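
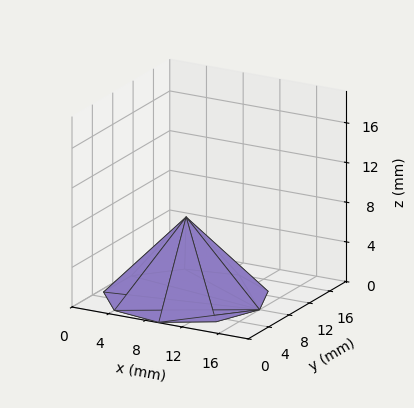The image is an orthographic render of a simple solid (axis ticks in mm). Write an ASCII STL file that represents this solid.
Reading the render: the shape is a regular 9-sided pyramid, base circumscribed radius ≈ 8 mm, apex at z ≈ 8 mm (dimensions read to the nearest mm from the axis ticks). For the STL, each face is triangulated and given an outward normal.

solid part
  facet normal 0.0000 0.0000 -1.0000
    outer loop
      vertex 9.4 15.9 0.0
      vertex 14.1 13.1 0.0
      vertex 16.0 8.0 0.0
    endloop
  endfacet
  facet normal 0.0000 0.0000 -1.0000
    outer loop
      vertex 4.0 14.9 0.0
      vertex 9.4 15.9 0.0
      vertex 16.0 8.0 0.0
    endloop
  endfacet
  facet normal 0.0000 0.0000 -1.0000
    outer loop
      vertex 0.5 10.7 0.0
      vertex 4.0 14.9 0.0
      vertex 16.0 8.0 0.0
    endloop
  endfacet
  facet normal 0.0000 0.0000 -1.0000
    outer loop
      vertex 0.5 5.3 0.0
      vertex 0.5 10.7 0.0
      vertex 16.0 8.0 0.0
    endloop
  endfacet
  facet normal 0.0000 0.0000 -1.0000
    outer loop
      vertex 4.0 1.1 0.0
      vertex 0.5 5.3 0.0
      vertex 16.0 8.0 0.0
    endloop
  endfacet
  facet normal 0.0000 0.0000 -1.0000
    outer loop
      vertex 9.4 0.1 0.0
      vertex 4.0 1.1 0.0
      vertex 16.0 8.0 0.0
    endloop
  endfacet
  facet normal 0.0000 0.0000 -1.0000
    outer loop
      vertex 14.1 2.9 0.0
      vertex 9.4 0.1 0.0
      vertex 16.0 8.0 0.0
    endloop
  endfacet
  facet normal 0.6838 0.2547 0.6838
    outer loop
      vertex 16.0 8.0 0.0
      vertex 14.1 13.1 0.0
      vertex 8.0 8.0 8.0
    endloop
  endfacet
  facet normal 0.3733 0.6266 0.6841
    outer loop
      vertex 14.1 13.1 0.0
      vertex 9.4 15.9 0.0
      vertex 8.0 8.0 8.0
    endloop
  endfacet
  facet normal -0.1327 0.7168 0.6846
    outer loop
      vertex 9.4 15.9 0.0
      vertex 4.0 14.9 0.0
      vertex 8.0 8.0 8.0
    endloop
  endfacet
  facet normal -0.5608 0.4673 0.6835
    outer loop
      vertex 4.0 14.9 0.0
      vertex 0.5 10.7 0.0
      vertex 8.0 8.0 8.0
    endloop
  endfacet
  facet normal -0.7295 0.0000 0.6839
    outer loop
      vertex 0.5 10.7 0.0
      vertex 0.5 5.3 0.0
      vertex 8.0 8.0 8.0
    endloop
  endfacet
  facet normal -0.5608 -0.4673 0.6835
    outer loop
      vertex 0.5 5.3 0.0
      vertex 4.0 1.1 0.0
      vertex 8.0 8.0 8.0
    endloop
  endfacet
  facet normal -0.1327 -0.7168 0.6846
    outer loop
      vertex 4.0 1.1 0.0
      vertex 9.4 0.1 0.0
      vertex 8.0 8.0 8.0
    endloop
  endfacet
  facet normal 0.3733 -0.6266 0.6841
    outer loop
      vertex 9.4 0.1 0.0
      vertex 14.1 2.9 0.0
      vertex 8.0 8.0 8.0
    endloop
  endfacet
  facet normal 0.6838 -0.2547 0.6838
    outer loop
      vertex 14.1 2.9 0.0
      vertex 16.0 8.0 0.0
      vertex 8.0 8.0 8.0
    endloop
  endfacet
endsolid part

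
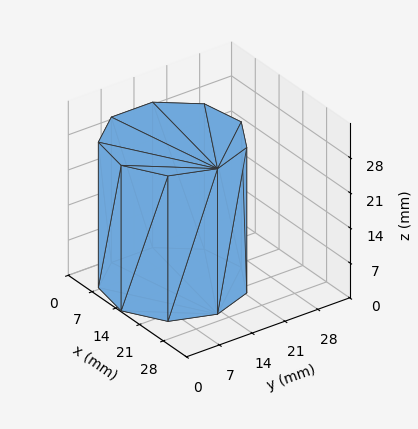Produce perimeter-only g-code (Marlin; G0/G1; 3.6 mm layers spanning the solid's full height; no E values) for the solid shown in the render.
Reading the render: the shape is a regular 9-sided prism (a cylinder approximated with 9 flat sides), circumscribed radius ≈ 13 mm, height ≈ 29 mm (dimensions read to the nearest mm from the axis ticks). For the g-code, the solid's height is divided into equal slices at the stated Δz and each level perimeter traced with G1 moves after a G0 lift.

; perimeter-only toolpath
G21 ; units = mm
G90 ; absolute positioning
G28 ; home
; layer 1
G0 Z3.6
G0 X26.0 Y13.0
G1 X23.0 Y21.4
G1 X15.3 Y25.8
G1 X6.5 Y24.3
G1 X0.8 Y17.4
G1 X0.8 Y8.6
G1 X6.5 Y1.7
G1 X15.3 Y0.2
G1 X23.0 Y4.6
G1 X26.0 Y13.0
; layer 2
G0 Z7.2
G0 X26.0 Y13.0
G1 X23.0 Y21.4
G1 X15.3 Y25.8
G1 X6.5 Y24.3
G1 X0.8 Y17.4
G1 X0.8 Y8.6
G1 X6.5 Y1.7
G1 X15.3 Y0.2
G1 X23.0 Y4.6
G1 X26.0 Y13.0
; layer 3
G0 Z10.9
G0 X26.0 Y13.0
G1 X23.0 Y21.4
G1 X15.3 Y25.8
G1 X6.5 Y24.3
G1 X0.8 Y17.4
G1 X0.8 Y8.6
G1 X6.5 Y1.7
G1 X15.3 Y0.2
G1 X23.0 Y4.6
G1 X26.0 Y13.0
; layer 4
G0 Z14.5
G0 X26.0 Y13.0
G1 X23.0 Y21.4
G1 X15.3 Y25.8
G1 X6.5 Y24.3
G1 X0.8 Y17.4
G1 X0.8 Y8.6
G1 X6.5 Y1.7
G1 X15.3 Y0.2
G1 X23.0 Y4.6
G1 X26.0 Y13.0
; layer 5
G0 Z18.1
G0 X26.0 Y13.0
G1 X23.0 Y21.4
G1 X15.3 Y25.8
G1 X6.5 Y24.3
G1 X0.8 Y17.4
G1 X0.8 Y8.6
G1 X6.5 Y1.7
G1 X15.3 Y0.2
G1 X23.0 Y4.6
G1 X26.0 Y13.0
; layer 6
G0 Z21.8
G0 X26.0 Y13.0
G1 X23.0 Y21.4
G1 X15.3 Y25.8
G1 X6.5 Y24.3
G1 X0.8 Y17.4
G1 X0.8 Y8.6
G1 X6.5 Y1.7
G1 X15.3 Y0.2
G1 X23.0 Y4.6
G1 X26.0 Y13.0
; layer 7
G0 Z25.4
G0 X26.0 Y13.0
G1 X23.0 Y21.4
G1 X15.3 Y25.8
G1 X6.5 Y24.3
G1 X0.8 Y17.4
G1 X0.8 Y8.6
G1 X6.5 Y1.7
G1 X15.3 Y0.2
G1 X23.0 Y4.6
G1 X26.0 Y13.0
; layer 8
G0 Z29.0
G0 X26.0 Y13.0
G1 X23.0 Y21.4
G1 X15.3 Y25.8
G1 X6.5 Y24.3
G1 X0.8 Y17.4
G1 X0.8 Y8.6
G1 X6.5 Y1.7
G1 X15.3 Y0.2
G1 X23.0 Y4.6
G1 X26.0 Y13.0
M2 ; end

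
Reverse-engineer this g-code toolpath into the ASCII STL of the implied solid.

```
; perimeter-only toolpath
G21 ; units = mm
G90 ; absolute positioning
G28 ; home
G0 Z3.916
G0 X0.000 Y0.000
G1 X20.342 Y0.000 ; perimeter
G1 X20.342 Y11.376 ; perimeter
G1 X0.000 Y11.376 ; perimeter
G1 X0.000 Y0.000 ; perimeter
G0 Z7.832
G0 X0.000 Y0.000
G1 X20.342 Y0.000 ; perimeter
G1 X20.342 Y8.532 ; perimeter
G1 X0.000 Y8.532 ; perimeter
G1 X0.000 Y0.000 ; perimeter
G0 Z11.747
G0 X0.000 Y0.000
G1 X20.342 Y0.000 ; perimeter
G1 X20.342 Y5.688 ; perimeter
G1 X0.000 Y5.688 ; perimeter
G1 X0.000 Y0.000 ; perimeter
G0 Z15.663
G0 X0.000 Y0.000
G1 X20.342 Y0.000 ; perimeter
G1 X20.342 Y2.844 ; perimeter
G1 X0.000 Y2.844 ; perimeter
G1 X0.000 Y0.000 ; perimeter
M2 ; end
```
solid part
  facet normal 0.0000 0.0000 -1.0000
    outer loop
      vertex 20.342 14.220 0.000
      vertex 20.342 0.000 0.000
      vertex 0.000 0.000 0.000
    endloop
  endfacet
  facet normal 0.0000 0.0000 -1.0000
    outer loop
      vertex 0.000 14.220 0.000
      vertex 20.342 14.220 0.000
      vertex 0.000 0.000 0.000
    endloop
  endfacet
  facet normal 0.0000 -1.0000 0.0000
    outer loop
      vertex 0.000 0.000 0.000
      vertex 20.342 0.000 0.000
      vertex 20.342 0.000 19.579
    endloop
  endfacet
  facet normal 0.0000 -1.0000 0.0000
    outer loop
      vertex 0.000 0.000 0.000
      vertex 20.342 0.000 19.579
      vertex 0.000 0.000 19.579
    endloop
  endfacet
  facet normal 0.0000 0.8091 0.5877
    outer loop
      vertex 0.000 0.000 19.579
      vertex 20.342 0.000 19.579
      vertex 20.342 14.220 0.000
    endloop
  endfacet
  facet normal 0.0000 0.8091 0.5877
    outer loop
      vertex 0.000 0.000 19.579
      vertex 20.342 14.220 0.000
      vertex 0.000 14.220 0.000
    endloop
  endfacet
  facet normal -1.0000 0.0000 0.0000
    outer loop
      vertex 0.000 0.000 19.579
      vertex 0.000 14.220 0.000
      vertex 0.000 0.000 0.000
    endloop
  endfacet
  facet normal 1.0000 0.0000 0.0000
    outer loop
      vertex 20.342 0.000 0.000
      vertex 20.342 14.220 0.000
      vertex 20.342 0.000 19.579
    endloop
  endfacet
endsolid part

The G0 Z moves step by Δz≈3.916 mm. The G1 loops shrink linearly with z, so the solid tapers from its base footprint up to z≈19.6. Closing with a flat bottom cap and the tapered top and triangulating gives 8 facets — a wedge (ramp): 20.3 × 14.2 mm base, rising to 19.6 mm along the y=0 edge and sloping linearly to z=0 at y=14.2.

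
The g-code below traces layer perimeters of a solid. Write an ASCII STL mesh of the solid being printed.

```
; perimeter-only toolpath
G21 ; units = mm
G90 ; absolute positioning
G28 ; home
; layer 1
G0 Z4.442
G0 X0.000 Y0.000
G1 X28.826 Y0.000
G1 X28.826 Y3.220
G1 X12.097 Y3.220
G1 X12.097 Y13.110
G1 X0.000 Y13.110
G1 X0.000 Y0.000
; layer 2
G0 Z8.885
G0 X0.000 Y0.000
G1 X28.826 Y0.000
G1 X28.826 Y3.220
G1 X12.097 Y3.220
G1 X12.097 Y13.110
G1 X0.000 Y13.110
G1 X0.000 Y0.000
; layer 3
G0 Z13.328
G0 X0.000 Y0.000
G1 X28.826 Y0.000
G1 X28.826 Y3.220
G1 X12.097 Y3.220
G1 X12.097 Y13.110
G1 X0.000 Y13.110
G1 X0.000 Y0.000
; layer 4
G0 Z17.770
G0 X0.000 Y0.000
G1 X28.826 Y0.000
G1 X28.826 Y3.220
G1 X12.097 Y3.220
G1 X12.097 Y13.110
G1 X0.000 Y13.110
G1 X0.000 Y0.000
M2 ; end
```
solid part
  facet normal 0.0000 0.0000 -1.0000
    outer loop
      vertex 28.826 3.220 0.000
      vertex 28.826 0.000 0.000
      vertex 0.000 0.000 0.000
    endloop
  endfacet
  facet normal 0.0000 0.0000 -1.0000
    outer loop
      vertex 12.097 3.220 0.000
      vertex 28.826 3.220 0.000
      vertex 0.000 0.000 0.000
    endloop
  endfacet
  facet normal 0.0000 0.0000 -1.0000
    outer loop
      vertex 12.097 13.110 0.000
      vertex 12.097 3.220 0.000
      vertex 0.000 0.000 0.000
    endloop
  endfacet
  facet normal 0.0000 0.0000 -1.0000
    outer loop
      vertex 0.000 13.110 0.000
      vertex 12.097 13.110 0.000
      vertex 0.000 0.000 0.000
    endloop
  endfacet
  facet normal 0.0000 0.0000 1.0000
    outer loop
      vertex 0.000 0.000 17.770
      vertex 28.826 0.000 17.770
      vertex 28.826 3.220 17.770
    endloop
  endfacet
  facet normal 0.0000 0.0000 1.0000
    outer loop
      vertex 0.000 0.000 17.770
      vertex 28.826 3.220 17.770
      vertex 12.097 3.220 17.770
    endloop
  endfacet
  facet normal 0.0000 0.0000 1.0000
    outer loop
      vertex 0.000 0.000 17.770
      vertex 12.097 3.220 17.770
      vertex 12.097 13.110 17.770
    endloop
  endfacet
  facet normal 0.0000 0.0000 1.0000
    outer loop
      vertex 0.000 0.000 17.770
      vertex 12.097 13.110 17.770
      vertex 0.000 13.110 17.770
    endloop
  endfacet
  facet normal 0.0000 -1.0000 0.0000
    outer loop
      vertex 0.000 0.000 0.000
      vertex 28.826 0.000 0.000
      vertex 28.826 0.000 17.770
    endloop
  endfacet
  facet normal 0.0000 -1.0000 0.0000
    outer loop
      vertex 0.000 0.000 0.000
      vertex 28.826 0.000 17.770
      vertex 0.000 0.000 17.770
    endloop
  endfacet
  facet normal 1.0000 0.0000 0.0000
    outer loop
      vertex 28.826 0.000 0.000
      vertex 28.826 3.220 0.000
      vertex 28.826 3.220 17.770
    endloop
  endfacet
  facet normal 1.0000 0.0000 0.0000
    outer loop
      vertex 28.826 0.000 0.000
      vertex 28.826 3.220 17.770
      vertex 28.826 0.000 17.770
    endloop
  endfacet
  facet normal 0.0000 1.0000 0.0000
    outer loop
      vertex 28.826 3.220 0.000
      vertex 12.097 3.220 0.000
      vertex 12.097 3.220 17.770
    endloop
  endfacet
  facet normal 0.0000 1.0000 0.0000
    outer loop
      vertex 28.826 3.220 0.000
      vertex 12.097 3.220 17.770
      vertex 28.826 3.220 17.770
    endloop
  endfacet
  facet normal 1.0000 0.0000 0.0000
    outer loop
      vertex 12.097 3.220 0.000
      vertex 12.097 13.110 0.000
      vertex 12.097 13.110 17.770
    endloop
  endfacet
  facet normal 1.0000 0.0000 0.0000
    outer loop
      vertex 12.097 3.220 0.000
      vertex 12.097 13.110 17.770
      vertex 12.097 3.220 17.770
    endloop
  endfacet
  facet normal 0.0000 1.0000 0.0000
    outer loop
      vertex 12.097 13.110 0.000
      vertex 0.000 13.110 0.000
      vertex 0.000 13.110 17.770
    endloop
  endfacet
  facet normal 0.0000 1.0000 0.0000
    outer loop
      vertex 12.097 13.110 0.000
      vertex 0.000 13.110 17.770
      vertex 12.097 13.110 17.770
    endloop
  endfacet
  facet normal -1.0000 0.0000 0.0000
    outer loop
      vertex 0.000 13.110 0.000
      vertex 0.000 0.000 0.000
      vertex 0.000 0.000 17.770
    endloop
  endfacet
  facet normal -1.0000 0.0000 0.0000
    outer loop
      vertex 0.000 13.110 0.000
      vertex 0.000 0.000 17.770
      vertex 0.000 13.110 17.770
    endloop
  endfacet
endsolid part

The G0 Z moves step by Δz≈4.442 mm. Every layer's G1 loop is the same polygon, so the solid is a straight extrusion of it from z=0 to z≈17.8. Closing with flat bottom and top caps and triangulating gives 20 facets — an L-shaped prism: outer 28.8 × 13.1 mm, arm thicknesses ≈ 3.22 mm (horizontal) and 12.1 mm (vertical), extruded 17.8 mm in z.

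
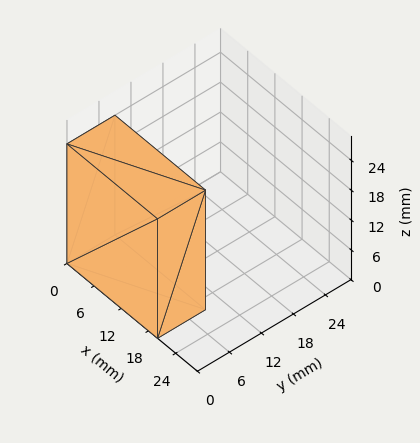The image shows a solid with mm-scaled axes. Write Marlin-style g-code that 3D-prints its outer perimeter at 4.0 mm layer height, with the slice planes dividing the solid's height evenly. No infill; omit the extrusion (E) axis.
Reading the render: the shape is a rectangular box, roughly 20 × 9 mm footprint and 24 mm tall (dimensions read to the nearest mm from the axis ticks). For the g-code, the solid's height is divided into equal slices at the stated Δz and each level perimeter traced with G1 moves after a G0 lift.

; perimeter-only toolpath
G21 ; units = mm
G90 ; absolute positioning
G28 ; home
; layer 1
G0 Z4.0
G0 X0.0 Y0.0
G1 X20.0 Y0.0
G1 X20.0 Y9.0
G1 X0.0 Y9.0
G1 X0.0 Y0.0
; layer 2
G0 Z8.0
G0 X0.0 Y0.0
G1 X20.0 Y0.0
G1 X20.0 Y9.0
G1 X0.0 Y9.0
G1 X0.0 Y0.0
; layer 3
G0 Z12.0
G0 X0.0 Y0.0
G1 X20.0 Y0.0
G1 X20.0 Y9.0
G1 X0.0 Y9.0
G1 X0.0 Y0.0
; layer 4
G0 Z16.0
G0 X0.0 Y0.0
G1 X20.0 Y0.0
G1 X20.0 Y9.0
G1 X0.0 Y9.0
G1 X0.0 Y0.0
; layer 5
G0 Z20.0
G0 X0.0 Y0.0
G1 X20.0 Y0.0
G1 X20.0 Y9.0
G1 X0.0 Y9.0
G1 X0.0 Y0.0
; layer 6
G0 Z24.0
G0 X0.0 Y0.0
G1 X20.0 Y0.0
G1 X20.0 Y9.0
G1 X0.0 Y9.0
G1 X0.0 Y0.0
M2 ; end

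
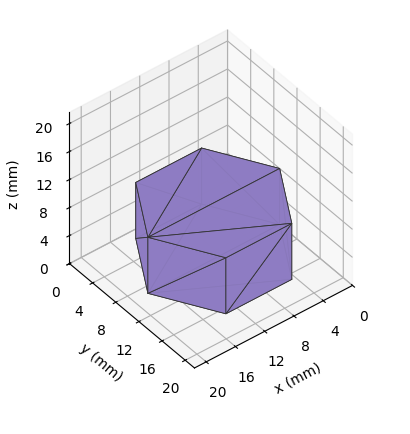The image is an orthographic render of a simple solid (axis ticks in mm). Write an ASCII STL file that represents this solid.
Reading the render: the shape is a regular 6-sided prism (a cylinder approximated with 6 flat sides), circumscribed radius ≈ 9 mm, height ≈ 8 mm (dimensions read to the nearest mm from the axis ticks). For the STL, each face is triangulated and given an outward normal.

solid part
  facet normal 0.0000 0.0000 -1.0000
    outer loop
      vertex 4.50 16.79 0.00
      vertex 13.50 16.79 0.00
      vertex 18.00 9.00 0.00
    endloop
  endfacet
  facet normal 0.0000 0.0000 -1.0000
    outer loop
      vertex 0.00 9.00 0.00
      vertex 4.50 16.79 0.00
      vertex 18.00 9.00 0.00
    endloop
  endfacet
  facet normal 0.0000 0.0000 -1.0000
    outer loop
      vertex 4.50 1.21 0.00
      vertex 0.00 9.00 0.00
      vertex 18.00 9.00 0.00
    endloop
  endfacet
  facet normal 0.0000 0.0000 -1.0000
    outer loop
      vertex 13.50 1.21 0.00
      vertex 4.50 1.21 0.00
      vertex 18.00 9.00 0.00
    endloop
  endfacet
  facet normal 0.0000 0.0000 1.0000
    outer loop
      vertex 18.00 9.00 8.00
      vertex 13.50 16.79 8.00
      vertex 4.50 16.79 8.00
    endloop
  endfacet
  facet normal 0.0000 0.0000 1.0000
    outer loop
      vertex 18.00 9.00 8.00
      vertex 4.50 16.79 8.00
      vertex 0.00 9.00 8.00
    endloop
  endfacet
  facet normal 0.0000 0.0000 1.0000
    outer loop
      vertex 18.00 9.00 8.00
      vertex 0.00 9.00 8.00
      vertex 4.50 1.21 8.00
    endloop
  endfacet
  facet normal 0.0000 0.0000 1.0000
    outer loop
      vertex 18.00 9.00 8.00
      vertex 4.50 1.21 8.00
      vertex 13.50 1.21 8.00
    endloop
  endfacet
  facet normal 0.8659 0.5002 0.0000
    outer loop
      vertex 18.00 9.00 0.00
      vertex 13.50 16.79 0.00
      vertex 13.50 16.79 8.00
    endloop
  endfacet
  facet normal 0.8659 0.5002 0.0000
    outer loop
      vertex 18.00 9.00 0.00
      vertex 13.50 16.79 8.00
      vertex 18.00 9.00 8.00
    endloop
  endfacet
  facet normal 0.0000 1.0000 0.0000
    outer loop
      vertex 13.50 16.79 0.00
      vertex 4.50 16.79 0.00
      vertex 4.50 16.79 8.00
    endloop
  endfacet
  facet normal 0.0000 1.0000 0.0000
    outer loop
      vertex 13.50 16.79 0.00
      vertex 4.50 16.79 8.00
      vertex 13.50 16.79 8.00
    endloop
  endfacet
  facet normal -0.8659 0.5002 0.0000
    outer loop
      vertex 4.50 16.79 0.00
      vertex 0.00 9.00 0.00
      vertex 0.00 9.00 8.00
    endloop
  endfacet
  facet normal -0.8659 0.5002 0.0000
    outer loop
      vertex 4.50 16.79 0.00
      vertex 0.00 9.00 8.00
      vertex 4.50 16.79 8.00
    endloop
  endfacet
  facet normal -0.8659 -0.5002 0.0000
    outer loop
      vertex 0.00 9.00 0.00
      vertex 4.50 1.21 0.00
      vertex 4.50 1.21 8.00
    endloop
  endfacet
  facet normal -0.8659 -0.5002 0.0000
    outer loop
      vertex 0.00 9.00 0.00
      vertex 4.50 1.21 8.00
      vertex 0.00 9.00 8.00
    endloop
  endfacet
  facet normal 0.0000 -1.0000 0.0000
    outer loop
      vertex 4.50 1.21 0.00
      vertex 13.50 1.21 0.00
      vertex 13.50 1.21 8.00
    endloop
  endfacet
  facet normal 0.0000 -1.0000 0.0000
    outer loop
      vertex 4.50 1.21 0.00
      vertex 13.50 1.21 8.00
      vertex 4.50 1.21 8.00
    endloop
  endfacet
  facet normal 0.8659 -0.5002 0.0000
    outer loop
      vertex 13.50 1.21 0.00
      vertex 18.00 9.00 0.00
      vertex 18.00 9.00 8.00
    endloop
  endfacet
  facet normal 0.8659 -0.5002 0.0000
    outer loop
      vertex 13.50 1.21 0.00
      vertex 18.00 9.00 8.00
      vertex 13.50 1.21 8.00
    endloop
  endfacet
endsolid part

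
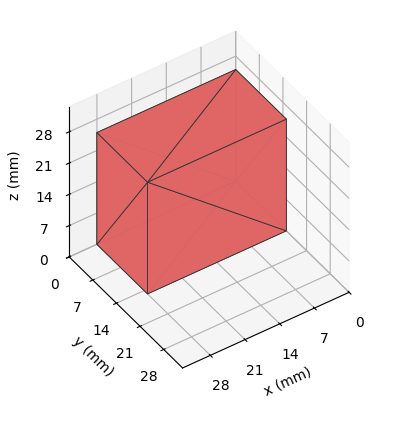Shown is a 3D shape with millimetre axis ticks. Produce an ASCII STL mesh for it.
Reading the render: the shape is a rectangular box, roughly 28 × 15 mm footprint and 25 mm tall (dimensions read to the nearest mm from the axis ticks). For the STL, each face is triangulated and given an outward normal.

solid part
  facet normal 0.0000 0.0000 -1.0000
    outer loop
      vertex 28.00 15.00 0.00
      vertex 28.00 0.00 0.00
      vertex 0.00 0.00 0.00
    endloop
  endfacet
  facet normal 0.0000 0.0000 -1.0000
    outer loop
      vertex 0.00 15.00 0.00
      vertex 28.00 15.00 0.00
      vertex 0.00 0.00 0.00
    endloop
  endfacet
  facet normal 0.0000 0.0000 1.0000
    outer loop
      vertex 0.00 0.00 25.00
      vertex 28.00 0.00 25.00
      vertex 28.00 15.00 25.00
    endloop
  endfacet
  facet normal 0.0000 0.0000 1.0000
    outer loop
      vertex 0.00 0.00 25.00
      vertex 28.00 15.00 25.00
      vertex 0.00 15.00 25.00
    endloop
  endfacet
  facet normal 0.0000 -1.0000 0.0000
    outer loop
      vertex 0.00 0.00 0.00
      vertex 28.00 0.00 0.00
      vertex 28.00 0.00 25.00
    endloop
  endfacet
  facet normal 0.0000 -1.0000 0.0000
    outer loop
      vertex 0.00 0.00 0.00
      vertex 28.00 0.00 25.00
      vertex 0.00 0.00 25.00
    endloop
  endfacet
  facet normal 0.0000 1.0000 0.0000
    outer loop
      vertex 28.00 15.00 25.00
      vertex 28.00 15.00 0.00
      vertex 0.00 15.00 0.00
    endloop
  endfacet
  facet normal 0.0000 1.0000 0.0000
    outer loop
      vertex 0.00 15.00 25.00
      vertex 28.00 15.00 25.00
      vertex 0.00 15.00 0.00
    endloop
  endfacet
  facet normal -1.0000 0.0000 0.0000
    outer loop
      vertex 0.00 15.00 25.00
      vertex 0.00 15.00 0.00
      vertex 0.00 0.00 0.00
    endloop
  endfacet
  facet normal -1.0000 0.0000 0.0000
    outer loop
      vertex 0.00 0.00 25.00
      vertex 0.00 15.00 25.00
      vertex 0.00 0.00 0.00
    endloop
  endfacet
  facet normal 1.0000 0.0000 0.0000
    outer loop
      vertex 28.00 0.00 0.00
      vertex 28.00 15.00 0.00
      vertex 28.00 15.00 25.00
    endloop
  endfacet
  facet normal 1.0000 0.0000 0.0000
    outer loop
      vertex 28.00 0.00 0.00
      vertex 28.00 15.00 25.00
      vertex 28.00 0.00 25.00
    endloop
  endfacet
endsolid part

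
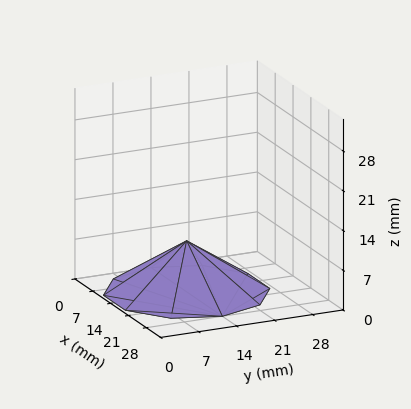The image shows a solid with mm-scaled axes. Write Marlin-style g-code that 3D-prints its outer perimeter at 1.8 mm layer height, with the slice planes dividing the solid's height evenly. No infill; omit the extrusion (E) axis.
Reading the render: the shape is a regular 10-sided pyramid, base circumscribed radius ≈ 14 mm, apex at z ≈ 9 mm (dimensions read to the nearest mm from the axis ticks). For the g-code, the solid's height is divided into equal slices at the stated Δz and each level perimeter traced with G1 moves after a G0 lift.

; perimeter-only toolpath
G21 ; units = mm
G90 ; absolute positioning
G28 ; home
; layer 1
G0 Z1.8
G0 X25.2 Y14.0
G1 X23.0 Y20.6
G1 X17.4 Y24.6
G1 X10.6 Y24.6
G1 X5.0 Y20.6
G1 X2.8 Y14.0
G1 X5.0 Y7.4
G1 X10.6 Y3.4
G1 X17.4 Y3.4
G1 X23.0 Y7.4
G1 X25.2 Y14.0
; layer 2
G0 Z3.6
G0 X22.4 Y14.0
G1 X20.8 Y18.9
G1 X16.6 Y22.0
G1 X11.4 Y22.0
G1 X7.2 Y18.9
G1 X5.6 Y14.0
G1 X7.2 Y9.1
G1 X11.4 Y6.0
G1 X16.6 Y6.0
G1 X20.8 Y9.1
G1 X22.4 Y14.0
; layer 3
G0 Z5.4
G0 X19.6 Y14.0
G1 X18.5 Y17.3
G1 X15.7 Y19.3
G1 X12.3 Y19.3
G1 X9.5 Y17.3
G1 X8.4 Y14.0
G1 X9.5 Y10.7
G1 X12.3 Y8.7
G1 X15.7 Y8.7
G1 X18.5 Y10.7
G1 X19.6 Y14.0
; layer 4
G0 Z7.2
G0 X16.8 Y14.0
G1 X16.3 Y15.6
G1 X14.9 Y16.7
G1 X13.1 Y16.7
G1 X11.7 Y15.6
G1 X11.2 Y14.0
G1 X11.7 Y12.4
G1 X13.1 Y11.3
G1 X14.9 Y11.3
G1 X16.3 Y12.4
G1 X16.8 Y14.0
M2 ; end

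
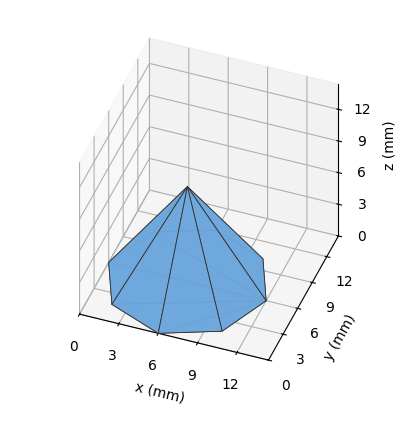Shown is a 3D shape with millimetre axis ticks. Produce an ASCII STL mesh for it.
Reading the render: the shape is a regular 8-sided pyramid, base circumscribed radius ≈ 6 mm, apex at z ≈ 9 mm (dimensions read to the nearest mm from the axis ticks). For the STL, each face is triangulated and given an outward normal.

solid part
  facet normal 0.0000 0.0000 -1.0000
    outer loop
      vertex 6.0 12.0 0.0
      vertex 10.2 10.2 0.0
      vertex 12.0 6.0 0.0
    endloop
  endfacet
  facet normal 0.0000 0.0000 -1.0000
    outer loop
      vertex 1.8 10.2 0.0
      vertex 6.0 12.0 0.0
      vertex 12.0 6.0 0.0
    endloop
  endfacet
  facet normal 0.0000 0.0000 -1.0000
    outer loop
      vertex 0.0 6.0 0.0
      vertex 1.8 10.2 0.0
      vertex 12.0 6.0 0.0
    endloop
  endfacet
  facet normal 0.0000 0.0000 -1.0000
    outer loop
      vertex 1.8 1.8 0.0
      vertex 0.0 6.0 0.0
      vertex 12.0 6.0 0.0
    endloop
  endfacet
  facet normal 0.0000 0.0000 -1.0000
    outer loop
      vertex 6.0 0.0 0.0
      vertex 1.8 1.8 0.0
      vertex 12.0 6.0 0.0
    endloop
  endfacet
  facet normal 0.0000 0.0000 -1.0000
    outer loop
      vertex 10.2 1.8 0.0
      vertex 6.0 0.0 0.0
      vertex 12.0 6.0 0.0
    endloop
  endfacet
  facet normal 0.7837 0.3359 0.5225
    outer loop
      vertex 12.0 6.0 0.0
      vertex 10.2 10.2 0.0
      vertex 6.0 6.0 9.0
    endloop
  endfacet
  facet normal 0.3359 0.7837 0.5225
    outer loop
      vertex 10.2 10.2 0.0
      vertex 6.0 12.0 0.0
      vertex 6.0 6.0 9.0
    endloop
  endfacet
  facet normal -0.3359 0.7837 0.5225
    outer loop
      vertex 6.0 12.0 0.0
      vertex 1.8 10.2 0.0
      vertex 6.0 6.0 9.0
    endloop
  endfacet
  facet normal -0.7837 0.3359 0.5225
    outer loop
      vertex 1.8 10.2 0.0
      vertex 0.0 6.0 0.0
      vertex 6.0 6.0 9.0
    endloop
  endfacet
  facet normal -0.7837 -0.3359 0.5225
    outer loop
      vertex 0.0 6.0 0.0
      vertex 1.8 1.8 0.0
      vertex 6.0 6.0 9.0
    endloop
  endfacet
  facet normal -0.3359 -0.7837 0.5225
    outer loop
      vertex 1.8 1.8 0.0
      vertex 6.0 0.0 0.0
      vertex 6.0 6.0 9.0
    endloop
  endfacet
  facet normal 0.3359 -0.7837 0.5225
    outer loop
      vertex 6.0 0.0 0.0
      vertex 10.2 1.8 0.0
      vertex 6.0 6.0 9.0
    endloop
  endfacet
  facet normal 0.7837 -0.3359 0.5225
    outer loop
      vertex 10.2 1.8 0.0
      vertex 12.0 6.0 0.0
      vertex 6.0 6.0 9.0
    endloop
  endfacet
endsolid part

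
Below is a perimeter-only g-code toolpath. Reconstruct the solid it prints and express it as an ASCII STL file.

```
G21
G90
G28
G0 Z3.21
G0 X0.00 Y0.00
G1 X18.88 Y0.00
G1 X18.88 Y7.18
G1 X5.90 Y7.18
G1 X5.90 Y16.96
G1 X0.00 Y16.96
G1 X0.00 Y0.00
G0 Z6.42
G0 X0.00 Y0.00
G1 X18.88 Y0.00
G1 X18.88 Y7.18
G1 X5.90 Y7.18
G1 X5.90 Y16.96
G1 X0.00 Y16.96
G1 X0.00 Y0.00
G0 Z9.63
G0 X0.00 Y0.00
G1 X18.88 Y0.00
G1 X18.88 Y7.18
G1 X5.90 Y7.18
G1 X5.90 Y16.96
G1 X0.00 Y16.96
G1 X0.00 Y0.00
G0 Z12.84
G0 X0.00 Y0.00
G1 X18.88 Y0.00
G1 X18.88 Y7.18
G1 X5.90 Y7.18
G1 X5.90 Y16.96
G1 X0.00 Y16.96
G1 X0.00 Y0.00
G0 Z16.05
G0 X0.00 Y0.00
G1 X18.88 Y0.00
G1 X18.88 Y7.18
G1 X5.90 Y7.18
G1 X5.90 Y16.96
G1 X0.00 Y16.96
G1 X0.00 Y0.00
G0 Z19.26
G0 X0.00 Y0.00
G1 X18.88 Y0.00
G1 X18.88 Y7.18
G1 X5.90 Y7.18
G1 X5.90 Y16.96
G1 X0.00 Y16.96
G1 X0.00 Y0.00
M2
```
solid part
  facet normal 0.0000 0.0000 -1.0000
    outer loop
      vertex 18.88 7.18 0.00
      vertex 18.88 0.00 0.00
      vertex 0.00 0.00 0.00
    endloop
  endfacet
  facet normal 0.0000 0.0000 -1.0000
    outer loop
      vertex 5.90 7.18 0.00
      vertex 18.88 7.18 0.00
      vertex 0.00 0.00 0.00
    endloop
  endfacet
  facet normal 0.0000 0.0000 -1.0000
    outer loop
      vertex 5.90 16.96 0.00
      vertex 5.90 7.18 0.00
      vertex 0.00 0.00 0.00
    endloop
  endfacet
  facet normal 0.0000 0.0000 -1.0000
    outer loop
      vertex 0.00 16.96 0.00
      vertex 5.90 16.96 0.00
      vertex 0.00 0.00 0.00
    endloop
  endfacet
  facet normal 0.0000 0.0000 1.0000
    outer loop
      vertex 0.00 0.00 19.26
      vertex 18.88 0.00 19.26
      vertex 18.88 7.18 19.26
    endloop
  endfacet
  facet normal 0.0000 0.0000 1.0000
    outer loop
      vertex 0.00 0.00 19.26
      vertex 18.88 7.18 19.26
      vertex 5.90 7.18 19.26
    endloop
  endfacet
  facet normal 0.0000 0.0000 1.0000
    outer loop
      vertex 0.00 0.00 19.26
      vertex 5.90 7.18 19.26
      vertex 5.90 16.96 19.26
    endloop
  endfacet
  facet normal 0.0000 0.0000 1.0000
    outer loop
      vertex 0.00 0.00 19.26
      vertex 5.90 16.96 19.26
      vertex 0.00 16.96 19.26
    endloop
  endfacet
  facet normal 0.0000 -1.0000 0.0000
    outer loop
      vertex 0.00 0.00 0.00
      vertex 18.88 0.00 0.00
      vertex 18.88 0.00 19.26
    endloop
  endfacet
  facet normal 0.0000 -1.0000 0.0000
    outer loop
      vertex 0.00 0.00 0.00
      vertex 18.88 0.00 19.26
      vertex 0.00 0.00 19.26
    endloop
  endfacet
  facet normal 1.0000 0.0000 0.0000
    outer loop
      vertex 18.88 0.00 0.00
      vertex 18.88 7.18 0.00
      vertex 18.88 7.18 19.26
    endloop
  endfacet
  facet normal 1.0000 0.0000 0.0000
    outer loop
      vertex 18.88 0.00 0.00
      vertex 18.88 7.18 19.26
      vertex 18.88 0.00 19.26
    endloop
  endfacet
  facet normal 0.0000 1.0000 0.0000
    outer loop
      vertex 18.88 7.18 0.00
      vertex 5.90 7.18 0.00
      vertex 5.90 7.18 19.26
    endloop
  endfacet
  facet normal 0.0000 1.0000 0.0000
    outer loop
      vertex 18.88 7.18 0.00
      vertex 5.90 7.18 19.26
      vertex 18.88 7.18 19.26
    endloop
  endfacet
  facet normal 1.0000 0.0000 0.0000
    outer loop
      vertex 5.90 7.18 0.00
      vertex 5.90 16.96 0.00
      vertex 5.90 16.96 19.26
    endloop
  endfacet
  facet normal 1.0000 0.0000 0.0000
    outer loop
      vertex 5.90 7.18 0.00
      vertex 5.90 16.96 19.26
      vertex 5.90 7.18 19.26
    endloop
  endfacet
  facet normal 0.0000 1.0000 0.0000
    outer loop
      vertex 5.90 16.96 0.00
      vertex 0.00 16.96 0.00
      vertex 0.00 16.96 19.26
    endloop
  endfacet
  facet normal 0.0000 1.0000 0.0000
    outer loop
      vertex 5.90 16.96 0.00
      vertex 0.00 16.96 19.26
      vertex 5.90 16.96 19.26
    endloop
  endfacet
  facet normal -1.0000 0.0000 0.0000
    outer loop
      vertex 0.00 16.96 0.00
      vertex 0.00 0.00 0.00
      vertex 0.00 0.00 19.26
    endloop
  endfacet
  facet normal -1.0000 0.0000 0.0000
    outer loop
      vertex 0.00 16.96 0.00
      vertex 0.00 0.00 19.26
      vertex 0.00 16.96 19.26
    endloop
  endfacet
endsolid part

The G0 Z moves step by Δz≈3.21 mm. Every layer's G1 loop is the same polygon, so the solid is a straight extrusion of it from z=0 to z≈19.3. Closing with flat bottom and top caps and triangulating gives 20 facets — an L-shaped prism: outer 18.9 × 17 mm, arm thicknesses ≈ 7.18 mm (horizontal) and 5.9 mm (vertical), extruded 19.3 mm in z.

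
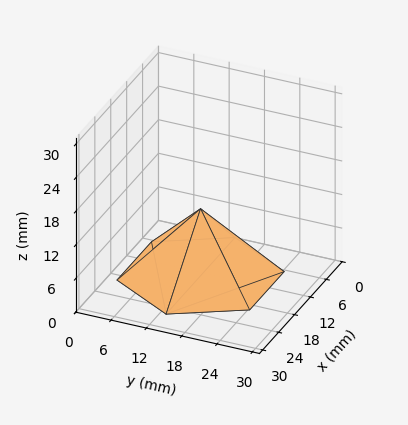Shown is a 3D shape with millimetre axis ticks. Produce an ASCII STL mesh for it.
Reading the render: the shape is a regular 6-sided pyramid, base circumscribed radius ≈ 13 mm, apex at z ≈ 12 mm (dimensions read to the nearest mm from the axis ticks). For the STL, each face is triangulated and given an outward normal.

solid part
  facet normal 0.0000 0.0000 -1.0000
    outer loop
      vertex 6.50 24.26 0.00
      vertex 19.50 24.26 0.00
      vertex 26.00 13.00 0.00
    endloop
  endfacet
  facet normal 0.0000 0.0000 -1.0000
    outer loop
      vertex 0.00 13.00 0.00
      vertex 6.50 24.26 0.00
      vertex 26.00 13.00 0.00
    endloop
  endfacet
  facet normal 0.0000 0.0000 -1.0000
    outer loop
      vertex 6.50 1.74 0.00
      vertex 0.00 13.00 0.00
      vertex 26.00 13.00 0.00
    endloop
  endfacet
  facet normal 0.0000 0.0000 -1.0000
    outer loop
      vertex 19.50 1.74 0.00
      vertex 6.50 1.74 0.00
      vertex 26.00 13.00 0.00
    endloop
  endfacet
  facet normal 0.6316 0.3646 0.6842
    outer loop
      vertex 26.00 13.00 0.00
      vertex 19.50 24.26 0.00
      vertex 13.00 13.00 12.00
    endloop
  endfacet
  facet normal 0.0000 0.7292 0.6843
    outer loop
      vertex 19.50 24.26 0.00
      vertex 6.50 24.26 0.00
      vertex 13.00 13.00 12.00
    endloop
  endfacet
  facet normal -0.6316 0.3646 0.6842
    outer loop
      vertex 6.50 24.26 0.00
      vertex 0.00 13.00 0.00
      vertex 13.00 13.00 12.00
    endloop
  endfacet
  facet normal -0.6316 -0.3646 0.6842
    outer loop
      vertex 0.00 13.00 0.00
      vertex 6.50 1.74 0.00
      vertex 13.00 13.00 12.00
    endloop
  endfacet
  facet normal 0.0000 -0.7292 0.6843
    outer loop
      vertex 6.50 1.74 0.00
      vertex 19.50 1.74 0.00
      vertex 13.00 13.00 12.00
    endloop
  endfacet
  facet normal 0.6316 -0.3646 0.6842
    outer loop
      vertex 19.50 1.74 0.00
      vertex 26.00 13.00 0.00
      vertex 13.00 13.00 12.00
    endloop
  endfacet
endsolid part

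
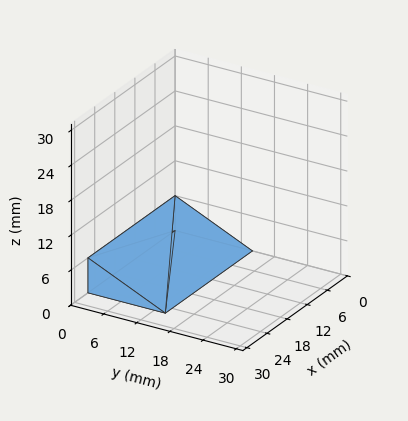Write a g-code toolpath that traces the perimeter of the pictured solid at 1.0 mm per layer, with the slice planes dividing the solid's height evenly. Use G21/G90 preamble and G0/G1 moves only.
Reading the render: the shape is a wedge (ramp): 26 × 14 mm base, rising to 6 mm along the y=0 edge and sloping linearly to z=0 at y=14 (dimensions read to the nearest mm from the axis ticks). For the g-code, the solid's height is divided into equal slices at the stated Δz and each level perimeter traced with G1 moves after a G0 lift.

; perimeter-only toolpath
G21 ; units = mm
G90 ; absolute positioning
G28 ; home
; layer 1
G0 Z1.0
G0 X0.0 Y0.0
G1 X26.0 Y0.0
G1 X26.0 Y11.7
G1 X0.0 Y11.7
G1 X0.0 Y0.0
; layer 2
G0 Z2.0
G0 X0.0 Y0.0
G1 X26.0 Y0.0
G1 X26.0 Y9.3
G1 X0.0 Y9.3
G1 X0.0 Y0.0
; layer 3
G0 Z3.0
G0 X0.0 Y0.0
G1 X26.0 Y0.0
G1 X26.0 Y7.0
G1 X0.0 Y7.0
G1 X0.0 Y0.0
; layer 4
G0 Z4.0
G0 X0.0 Y0.0
G1 X26.0 Y0.0
G1 X26.0 Y4.7
G1 X0.0 Y4.7
G1 X0.0 Y0.0
; layer 5
G0 Z5.0
G0 X0.0 Y0.0
G1 X26.0 Y0.0
G1 X26.0 Y2.3
G1 X0.0 Y2.3
G1 X0.0 Y0.0
M2 ; end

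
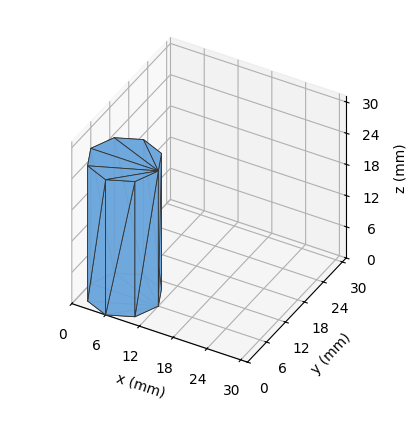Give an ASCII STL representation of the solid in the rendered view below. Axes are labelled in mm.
Reading the render: the shape is a regular 8-sided prism (a cylinder approximated with 8 flat sides), circumscribed radius ≈ 6 mm, height ≈ 26 mm (dimensions read to the nearest mm from the axis ticks). For the STL, each face is triangulated and given an outward normal.

solid part
  facet normal 0.0000 0.0000 -1.0000
    outer loop
      vertex 6.0 12.0 0.0
      vertex 10.2 10.2 0.0
      vertex 12.0 6.0 0.0
    endloop
  endfacet
  facet normal 0.0000 0.0000 -1.0000
    outer loop
      vertex 1.8 10.2 0.0
      vertex 6.0 12.0 0.0
      vertex 12.0 6.0 0.0
    endloop
  endfacet
  facet normal 0.0000 0.0000 -1.0000
    outer loop
      vertex 0.0 6.0 0.0
      vertex 1.8 10.2 0.0
      vertex 12.0 6.0 0.0
    endloop
  endfacet
  facet normal 0.0000 0.0000 -1.0000
    outer loop
      vertex 1.8 1.8 0.0
      vertex 0.0 6.0 0.0
      vertex 12.0 6.0 0.0
    endloop
  endfacet
  facet normal 0.0000 0.0000 -1.0000
    outer loop
      vertex 6.0 0.0 0.0
      vertex 1.8 1.8 0.0
      vertex 12.0 6.0 0.0
    endloop
  endfacet
  facet normal 0.0000 0.0000 -1.0000
    outer loop
      vertex 10.2 1.8 0.0
      vertex 6.0 0.0 0.0
      vertex 12.0 6.0 0.0
    endloop
  endfacet
  facet normal 0.0000 0.0000 1.0000
    outer loop
      vertex 12.0 6.0 26.0
      vertex 10.2 10.2 26.0
      vertex 6.0 12.0 26.0
    endloop
  endfacet
  facet normal 0.0000 0.0000 1.0000
    outer loop
      vertex 12.0 6.0 26.0
      vertex 6.0 12.0 26.0
      vertex 1.8 10.2 26.0
    endloop
  endfacet
  facet normal 0.0000 0.0000 1.0000
    outer loop
      vertex 12.0 6.0 26.0
      vertex 1.8 10.2 26.0
      vertex 0.0 6.0 26.0
    endloop
  endfacet
  facet normal 0.0000 0.0000 1.0000
    outer loop
      vertex 12.0 6.0 26.0
      vertex 0.0 6.0 26.0
      vertex 1.8 1.8 26.0
    endloop
  endfacet
  facet normal 0.0000 0.0000 1.0000
    outer loop
      vertex 12.0 6.0 26.0
      vertex 1.8 1.8 26.0
      vertex 6.0 0.0 26.0
    endloop
  endfacet
  facet normal 0.0000 0.0000 1.0000
    outer loop
      vertex 12.0 6.0 26.0
      vertex 6.0 0.0 26.0
      vertex 10.2 1.8 26.0
    endloop
  endfacet
  facet normal 0.9191 0.3939 0.0000
    outer loop
      vertex 12.0 6.0 0.0
      vertex 10.2 10.2 0.0
      vertex 10.2 10.2 26.0
    endloop
  endfacet
  facet normal 0.9191 0.3939 0.0000
    outer loop
      vertex 12.0 6.0 0.0
      vertex 10.2 10.2 26.0
      vertex 12.0 6.0 26.0
    endloop
  endfacet
  facet normal 0.3939 0.9191 0.0000
    outer loop
      vertex 10.2 10.2 0.0
      vertex 6.0 12.0 0.0
      vertex 6.0 12.0 26.0
    endloop
  endfacet
  facet normal 0.3939 0.9191 0.0000
    outer loop
      vertex 10.2 10.2 0.0
      vertex 6.0 12.0 26.0
      vertex 10.2 10.2 26.0
    endloop
  endfacet
  facet normal -0.3939 0.9191 0.0000
    outer loop
      vertex 6.0 12.0 0.0
      vertex 1.8 10.2 0.0
      vertex 1.8 10.2 26.0
    endloop
  endfacet
  facet normal -0.3939 0.9191 0.0000
    outer loop
      vertex 6.0 12.0 0.0
      vertex 1.8 10.2 26.0
      vertex 6.0 12.0 26.0
    endloop
  endfacet
  facet normal -0.9191 0.3939 0.0000
    outer loop
      vertex 1.8 10.2 0.0
      vertex 0.0 6.0 0.0
      vertex 0.0 6.0 26.0
    endloop
  endfacet
  facet normal -0.9191 0.3939 0.0000
    outer loop
      vertex 1.8 10.2 0.0
      vertex 0.0 6.0 26.0
      vertex 1.8 10.2 26.0
    endloop
  endfacet
  facet normal -0.9191 -0.3939 0.0000
    outer loop
      vertex 0.0 6.0 0.0
      vertex 1.8 1.8 0.0
      vertex 1.8 1.8 26.0
    endloop
  endfacet
  facet normal -0.9191 -0.3939 0.0000
    outer loop
      vertex 0.0 6.0 0.0
      vertex 1.8 1.8 26.0
      vertex 0.0 6.0 26.0
    endloop
  endfacet
  facet normal -0.3939 -0.9191 0.0000
    outer loop
      vertex 1.8 1.8 0.0
      vertex 6.0 0.0 0.0
      vertex 6.0 0.0 26.0
    endloop
  endfacet
  facet normal -0.3939 -0.9191 0.0000
    outer loop
      vertex 1.8 1.8 0.0
      vertex 6.0 0.0 26.0
      vertex 1.8 1.8 26.0
    endloop
  endfacet
  facet normal 0.3939 -0.9191 0.0000
    outer loop
      vertex 6.0 0.0 0.0
      vertex 10.2 1.8 0.0
      vertex 10.2 1.8 26.0
    endloop
  endfacet
  facet normal 0.3939 -0.9191 0.0000
    outer loop
      vertex 6.0 0.0 0.0
      vertex 10.2 1.8 26.0
      vertex 6.0 0.0 26.0
    endloop
  endfacet
  facet normal 0.9191 -0.3939 0.0000
    outer loop
      vertex 10.2 1.8 0.0
      vertex 12.0 6.0 0.0
      vertex 12.0 6.0 26.0
    endloop
  endfacet
  facet normal 0.9191 -0.3939 0.0000
    outer loop
      vertex 10.2 1.8 0.0
      vertex 12.0 6.0 26.0
      vertex 10.2 1.8 26.0
    endloop
  endfacet
endsolid part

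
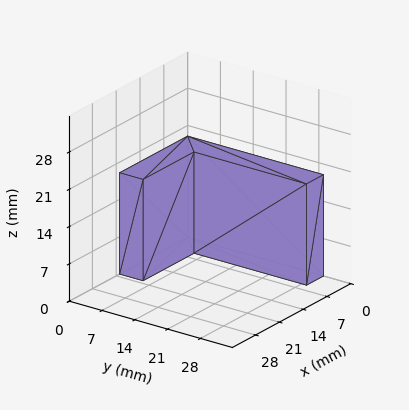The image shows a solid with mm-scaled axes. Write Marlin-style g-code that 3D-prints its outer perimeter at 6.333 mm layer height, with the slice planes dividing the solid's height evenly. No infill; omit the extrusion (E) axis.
Reading the render: the shape is an L-shaped prism: outer 20 × 29 mm, arm thicknesses ≈ 5 mm (horizontal) and 5 mm (vertical), extruded 19 mm in z (dimensions read to the nearest mm from the axis ticks). For the g-code, the solid's height is divided into equal slices at the stated Δz and each level perimeter traced with G1 moves after a G0 lift.

; perimeter-only toolpath
G21 ; units = mm
G90 ; absolute positioning
G28 ; home
; layer 1
G0 Z6.333
G0 X0.000 Y0.000
G1 X20.000 Y0.000
G1 X20.000 Y5.000
G1 X5.000 Y5.000
G1 X5.000 Y29.000
G1 X0.000 Y29.000
G1 X0.000 Y0.000
; layer 2
G0 Z12.667
G0 X0.000 Y0.000
G1 X20.000 Y0.000
G1 X20.000 Y5.000
G1 X5.000 Y5.000
G1 X5.000 Y29.000
G1 X0.000 Y29.000
G1 X0.000 Y0.000
; layer 3
G0 Z19.000
G0 X0.000 Y0.000
G1 X20.000 Y0.000
G1 X20.000 Y5.000
G1 X5.000 Y5.000
G1 X5.000 Y29.000
G1 X0.000 Y29.000
G1 X0.000 Y0.000
M2 ; end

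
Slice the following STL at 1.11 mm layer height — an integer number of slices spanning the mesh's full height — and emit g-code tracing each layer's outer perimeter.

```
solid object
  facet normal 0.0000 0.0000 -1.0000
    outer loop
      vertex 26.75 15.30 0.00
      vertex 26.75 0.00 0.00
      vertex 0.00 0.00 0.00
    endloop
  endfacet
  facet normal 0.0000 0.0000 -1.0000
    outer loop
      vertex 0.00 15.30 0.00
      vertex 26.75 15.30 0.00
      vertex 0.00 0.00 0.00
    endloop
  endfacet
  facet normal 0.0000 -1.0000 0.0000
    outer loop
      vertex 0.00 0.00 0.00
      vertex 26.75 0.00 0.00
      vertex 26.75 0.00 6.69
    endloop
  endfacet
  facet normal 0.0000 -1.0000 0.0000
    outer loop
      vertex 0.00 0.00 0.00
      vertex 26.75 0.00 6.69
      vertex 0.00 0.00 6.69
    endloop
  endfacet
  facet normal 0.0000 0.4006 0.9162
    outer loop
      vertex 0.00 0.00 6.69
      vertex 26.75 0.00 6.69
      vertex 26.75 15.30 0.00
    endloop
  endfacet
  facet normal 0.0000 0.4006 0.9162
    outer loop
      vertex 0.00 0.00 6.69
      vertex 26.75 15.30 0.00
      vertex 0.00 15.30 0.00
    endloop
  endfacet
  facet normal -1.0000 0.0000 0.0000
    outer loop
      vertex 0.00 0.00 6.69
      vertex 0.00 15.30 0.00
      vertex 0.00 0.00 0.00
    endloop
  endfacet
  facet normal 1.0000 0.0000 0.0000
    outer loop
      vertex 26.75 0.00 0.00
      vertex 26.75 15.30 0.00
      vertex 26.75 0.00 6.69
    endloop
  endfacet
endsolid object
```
; perimeter-only toolpath
G21 ; units = mm
G90 ; absolute positioning
G28 ; home
; layer 1
G0 Z1.11
G0 X0.00 Y0.00
G1 X26.75 Y0.00
G1 X26.75 Y12.75
G1 X0.00 Y12.75
G1 X0.00 Y0.00
; layer 2
G0 Z2.23
G0 X0.00 Y0.00
G1 X26.75 Y0.00
G1 X26.75 Y10.20
G1 X0.00 Y10.20
G1 X0.00 Y0.00
; layer 3
G0 Z3.34
G0 X0.00 Y0.00
G1 X26.75 Y0.00
G1 X26.75 Y7.65
G1 X0.00 Y7.65
G1 X0.00 Y0.00
; layer 4
G0 Z4.46
G0 X0.00 Y0.00
G1 X26.75 Y0.00
G1 X26.75 Y5.10
G1 X0.00 Y5.10
G1 X0.00 Y0.00
; layer 5
G0 Z5.58
G0 X0.00 Y0.00
G1 X26.75 Y0.00
G1 X26.75 Y2.55
G1 X0.00 Y2.55
G1 X0.00 Y0.00
M2 ; end

The solid is a wedge (ramp): 26.8 × 15.3 mm base, rising to 6.69 mm along the y=0 edge and sloping linearly to z=0 at y=15.3. Slicing at Δz = 1.11 mm — 6 equal slices spanning the solid's height, so layer i sits at z = i·h/6 — gives 5 non-empty perimeters. Each is a 4-segment closed polygon; G0 lifts to the layer z and rapids to the start vertex, then G1 traces the edges. The cross-section shrinks linearly with z (the slice at the apex is degenerate and omitted).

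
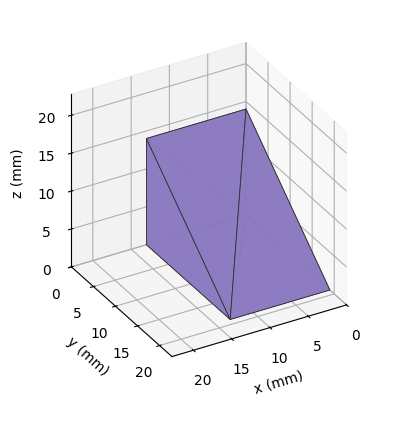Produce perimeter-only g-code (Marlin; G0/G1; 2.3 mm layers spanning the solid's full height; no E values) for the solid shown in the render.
Reading the render: the shape is a wedge (ramp): 13 × 19 mm base, rising to 14 mm along the y=0 edge and sloping linearly to z=0 at y=19 (dimensions read to the nearest mm from the axis ticks). For the g-code, the solid's height is divided into equal slices at the stated Δz and each level perimeter traced with G1 moves after a G0 lift.

; perimeter-only toolpath
G21 ; units = mm
G90 ; absolute positioning
G28 ; home
; layer 1
G0 Z2.3
G0 X0.0 Y0.0
G1 X13.0 Y0.0
G1 X13.0 Y15.8
G1 X0.0 Y15.8
G1 X0.0 Y0.0
; layer 2
G0 Z4.7
G0 X0.0 Y0.0
G1 X13.0 Y0.0
G1 X13.0 Y12.7
G1 X0.0 Y12.7
G1 X0.0 Y0.0
; layer 3
G0 Z7.0
G0 X0.0 Y0.0
G1 X13.0 Y0.0
G1 X13.0 Y9.5
G1 X0.0 Y9.5
G1 X0.0 Y0.0
; layer 4
G0 Z9.3
G0 X0.0 Y0.0
G1 X13.0 Y0.0
G1 X13.0 Y6.3
G1 X0.0 Y6.3
G1 X0.0 Y0.0
; layer 5
G0 Z11.7
G0 X0.0 Y0.0
G1 X13.0 Y0.0
G1 X13.0 Y3.2
G1 X0.0 Y3.2
G1 X0.0 Y0.0
M2 ; end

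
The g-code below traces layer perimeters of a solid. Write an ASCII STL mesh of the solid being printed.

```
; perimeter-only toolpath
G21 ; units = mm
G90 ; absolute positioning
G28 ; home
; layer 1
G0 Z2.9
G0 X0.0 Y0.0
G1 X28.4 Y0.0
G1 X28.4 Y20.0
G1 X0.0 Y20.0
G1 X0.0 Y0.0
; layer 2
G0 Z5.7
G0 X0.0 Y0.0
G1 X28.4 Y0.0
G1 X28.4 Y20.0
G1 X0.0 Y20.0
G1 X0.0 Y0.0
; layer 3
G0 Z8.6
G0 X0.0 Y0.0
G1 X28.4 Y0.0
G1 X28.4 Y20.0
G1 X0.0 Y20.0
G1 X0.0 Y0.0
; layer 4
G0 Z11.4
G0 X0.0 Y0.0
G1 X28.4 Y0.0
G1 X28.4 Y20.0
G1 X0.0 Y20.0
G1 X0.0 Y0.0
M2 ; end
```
solid part
  facet normal 0.0000 0.0000 -1.0000
    outer loop
      vertex 28.4 20.0 0.0
      vertex 28.4 0.0 0.0
      vertex 0.0 0.0 0.0
    endloop
  endfacet
  facet normal 0.0000 0.0000 -1.0000
    outer loop
      vertex 0.0 20.0 0.0
      vertex 28.4 20.0 0.0
      vertex 0.0 0.0 0.0
    endloop
  endfacet
  facet normal 0.0000 0.0000 1.0000
    outer loop
      vertex 0.0 0.0 11.4
      vertex 28.4 0.0 11.4
      vertex 28.4 20.0 11.4
    endloop
  endfacet
  facet normal 0.0000 0.0000 1.0000
    outer loop
      vertex 0.0 0.0 11.4
      vertex 28.4 20.0 11.4
      vertex 0.0 20.0 11.4
    endloop
  endfacet
  facet normal 0.0000 -1.0000 0.0000
    outer loop
      vertex 0.0 0.0 0.0
      vertex 28.4 0.0 0.0
      vertex 28.4 0.0 11.4
    endloop
  endfacet
  facet normal 0.0000 -1.0000 0.0000
    outer loop
      vertex 0.0 0.0 0.0
      vertex 28.4 0.0 11.4
      vertex 0.0 0.0 11.4
    endloop
  endfacet
  facet normal 0.0000 1.0000 0.0000
    outer loop
      vertex 28.4 20.0 11.4
      vertex 28.4 20.0 0.0
      vertex 0.0 20.0 0.0
    endloop
  endfacet
  facet normal 0.0000 1.0000 0.0000
    outer loop
      vertex 0.0 20.0 11.4
      vertex 28.4 20.0 11.4
      vertex 0.0 20.0 0.0
    endloop
  endfacet
  facet normal -1.0000 0.0000 0.0000
    outer loop
      vertex 0.0 20.0 11.4
      vertex 0.0 20.0 0.0
      vertex 0.0 0.0 0.0
    endloop
  endfacet
  facet normal -1.0000 0.0000 0.0000
    outer loop
      vertex 0.0 0.0 11.4
      vertex 0.0 20.0 11.4
      vertex 0.0 0.0 0.0
    endloop
  endfacet
  facet normal 1.0000 0.0000 0.0000
    outer loop
      vertex 28.4 0.0 0.0
      vertex 28.4 20.0 0.0
      vertex 28.4 20.0 11.4
    endloop
  endfacet
  facet normal 1.0000 0.0000 0.0000
    outer loop
      vertex 28.4 0.0 0.0
      vertex 28.4 20.0 11.4
      vertex 28.4 0.0 11.4
    endloop
  endfacet
endsolid part

The G0 Z moves step by Δz≈2.9 mm. Every layer's G1 loop is the same polygon, so the solid is a straight extrusion of it from z=0 to z≈11.4. Closing with flat bottom and top caps and triangulating gives 12 facets — a rectangular box, roughly 28.4 × 20 mm footprint and 11.4 mm tall.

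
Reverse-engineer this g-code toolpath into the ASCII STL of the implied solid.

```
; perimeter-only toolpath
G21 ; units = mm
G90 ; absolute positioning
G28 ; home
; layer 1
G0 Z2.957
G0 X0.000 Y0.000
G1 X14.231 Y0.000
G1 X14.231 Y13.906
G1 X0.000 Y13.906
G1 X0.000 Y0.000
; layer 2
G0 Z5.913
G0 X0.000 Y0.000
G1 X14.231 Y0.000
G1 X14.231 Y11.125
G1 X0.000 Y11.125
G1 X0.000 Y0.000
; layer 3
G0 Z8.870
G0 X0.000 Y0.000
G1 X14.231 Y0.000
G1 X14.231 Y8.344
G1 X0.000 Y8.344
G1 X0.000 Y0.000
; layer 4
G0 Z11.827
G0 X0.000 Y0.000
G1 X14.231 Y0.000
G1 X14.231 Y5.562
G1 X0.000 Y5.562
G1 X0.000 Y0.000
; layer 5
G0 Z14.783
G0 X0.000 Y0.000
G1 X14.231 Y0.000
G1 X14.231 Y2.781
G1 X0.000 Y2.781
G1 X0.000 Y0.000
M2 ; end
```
solid part
  facet normal 0.0000 0.0000 -1.0000
    outer loop
      vertex 14.231 16.687 0.000
      vertex 14.231 0.000 0.000
      vertex 0.000 0.000 0.000
    endloop
  endfacet
  facet normal 0.0000 0.0000 -1.0000
    outer loop
      vertex 0.000 16.687 0.000
      vertex 14.231 16.687 0.000
      vertex 0.000 0.000 0.000
    endloop
  endfacet
  facet normal 0.0000 -1.0000 0.0000
    outer loop
      vertex 0.000 0.000 0.000
      vertex 14.231 0.000 0.000
      vertex 14.231 0.000 17.740
    endloop
  endfacet
  facet normal 0.0000 -1.0000 0.0000
    outer loop
      vertex 0.000 0.000 0.000
      vertex 14.231 0.000 17.740
      vertex 0.000 0.000 17.740
    endloop
  endfacet
  facet normal 0.0000 0.7284 0.6852
    outer loop
      vertex 0.000 0.000 17.740
      vertex 14.231 0.000 17.740
      vertex 14.231 16.687 0.000
    endloop
  endfacet
  facet normal 0.0000 0.7284 0.6852
    outer loop
      vertex 0.000 0.000 17.740
      vertex 14.231 16.687 0.000
      vertex 0.000 16.687 0.000
    endloop
  endfacet
  facet normal -1.0000 0.0000 0.0000
    outer loop
      vertex 0.000 0.000 17.740
      vertex 0.000 16.687 0.000
      vertex 0.000 0.000 0.000
    endloop
  endfacet
  facet normal 1.0000 0.0000 0.0000
    outer loop
      vertex 14.231 0.000 0.000
      vertex 14.231 16.687 0.000
      vertex 14.231 0.000 17.740
    endloop
  endfacet
endsolid part

The G0 Z moves step by Δz≈2.957 mm. The G1 loops shrink linearly with z, so the solid tapers from its base footprint up to z≈17.7. Closing with a flat bottom cap and the tapered top and triangulating gives 8 facets — a wedge (ramp): 14.2 × 16.7 mm base, rising to 17.7 mm along the y=0 edge and sloping linearly to z=0 at y=16.7.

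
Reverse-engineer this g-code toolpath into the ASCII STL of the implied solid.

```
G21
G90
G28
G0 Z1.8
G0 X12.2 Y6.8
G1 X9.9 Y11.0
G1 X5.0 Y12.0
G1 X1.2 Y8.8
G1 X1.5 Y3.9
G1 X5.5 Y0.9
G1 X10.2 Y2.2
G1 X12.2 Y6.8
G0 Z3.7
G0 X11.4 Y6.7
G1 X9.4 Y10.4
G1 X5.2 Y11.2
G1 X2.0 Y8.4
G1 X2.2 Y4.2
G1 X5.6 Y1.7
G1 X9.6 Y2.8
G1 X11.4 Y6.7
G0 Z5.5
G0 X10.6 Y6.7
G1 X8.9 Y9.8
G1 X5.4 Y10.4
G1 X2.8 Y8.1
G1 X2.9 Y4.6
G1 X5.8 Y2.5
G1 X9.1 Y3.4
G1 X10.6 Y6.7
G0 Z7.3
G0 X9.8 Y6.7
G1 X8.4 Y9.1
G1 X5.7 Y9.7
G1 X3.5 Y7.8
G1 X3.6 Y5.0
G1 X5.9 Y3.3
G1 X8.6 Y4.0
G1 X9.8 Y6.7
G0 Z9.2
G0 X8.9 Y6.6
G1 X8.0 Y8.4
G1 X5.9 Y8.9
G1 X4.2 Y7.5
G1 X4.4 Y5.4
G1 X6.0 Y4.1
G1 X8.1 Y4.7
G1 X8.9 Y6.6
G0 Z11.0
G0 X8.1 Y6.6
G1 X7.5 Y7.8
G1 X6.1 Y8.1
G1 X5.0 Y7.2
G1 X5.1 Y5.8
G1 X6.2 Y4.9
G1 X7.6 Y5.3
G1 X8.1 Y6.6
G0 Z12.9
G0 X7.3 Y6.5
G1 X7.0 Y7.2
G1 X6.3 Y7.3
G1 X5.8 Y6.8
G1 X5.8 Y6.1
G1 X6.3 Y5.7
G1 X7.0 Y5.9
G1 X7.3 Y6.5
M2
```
solid part
  facet normal 0.0000 0.0000 -1.0000
    outer loop
      vertex 4.8 12.8 0.0
      vertex 10.4 11.7 0.0
      vertex 13.0 6.8 0.0
    endloop
  endfacet
  facet normal 0.0000 0.0000 -1.0000
    outer loop
      vertex 0.5 9.1 0.0
      vertex 4.8 12.8 0.0
      vertex 13.0 6.8 0.0
    endloop
  endfacet
  facet normal 0.0000 0.0000 -1.0000
    outer loop
      vertex 0.8 3.5 0.0
      vertex 0.5 9.1 0.0
      vertex 13.0 6.8 0.0
    endloop
  endfacet
  facet normal 0.0000 0.0000 -1.0000
    outer loop
      vertex 5.3 0.1 0.0
      vertex 0.8 3.5 0.0
      vertex 13.0 6.8 0.0
    endloop
  endfacet
  facet normal 0.0000 0.0000 -1.0000
    outer loop
      vertex 10.7 1.6 0.0
      vertex 5.3 0.1 0.0
      vertex 13.0 6.8 0.0
    endloop
  endfacet
  facet normal 0.8201 0.4352 0.3715
    outer loop
      vertex 13.0 6.8 0.0
      vertex 10.4 11.7 0.0
      vertex 6.5 6.5 14.7
    endloop
  endfacet
  facet normal 0.1791 0.9116 0.3700
    outer loop
      vertex 10.4 11.7 0.0
      vertex 4.8 12.8 0.0
      vertex 6.5 6.5 14.7
    endloop
  endfacet
  facet normal -0.6055 0.7037 0.3716
    outer loop
      vertex 4.8 12.8 0.0
      vertex 0.5 9.1 0.0
      vertex 6.5 6.5 14.7
    endloop
  endfacet
  facet normal -0.9277 -0.0497 0.3699
    outer loop
      vertex 0.5 9.1 0.0
      vertex 0.8 3.5 0.0
      vertex 6.5 6.5 14.7
    endloop
  endfacet
  facet normal -0.5604 -0.7417 0.3686
    outer loop
      vertex 0.8 3.5 0.0
      vertex 5.3 0.1 0.0
      vertex 6.5 6.5 14.7
    endloop
  endfacet
  facet normal 0.2487 -0.8953 0.3695
    outer loop
      vertex 5.3 0.1 0.0
      vertex 10.7 1.6 0.0
      vertex 6.5 6.5 14.7
    endloop
  endfacet
  facet normal 0.8503 -0.3761 0.3683
    outer loop
      vertex 10.7 1.6 0.0
      vertex 13.0 6.8 0.0
      vertex 6.5 6.5 14.7
    endloop
  endfacet
endsolid part

The G0 Z moves step by Δz≈1.8 mm. The G1 loops shrink linearly with z, so the solid tapers from its base footprint up to z≈14.7. Closing with a flat bottom cap and the tapered top and triangulating gives 12 facets — a regular 7-sided pyramid, base circumscribed radius ≈ 6.5 mm, apex at z ≈ 14.7 mm.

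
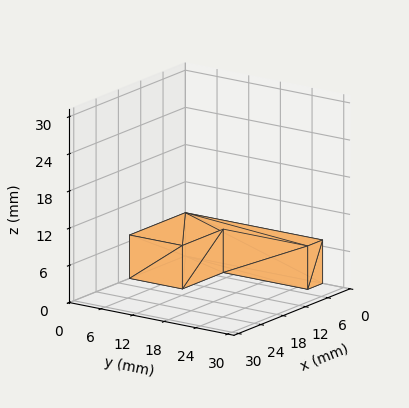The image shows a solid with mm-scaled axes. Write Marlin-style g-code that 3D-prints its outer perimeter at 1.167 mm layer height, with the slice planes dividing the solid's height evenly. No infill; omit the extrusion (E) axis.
Reading the render: the shape is an L-shaped prism: outer 15 × 26 mm, arm thicknesses ≈ 10 mm (horizontal) and 4 mm (vertical), extruded 7 mm in z (dimensions read to the nearest mm from the axis ticks). For the g-code, the solid's height is divided into equal slices at the stated Δz and each level perimeter traced with G1 moves after a G0 lift.

; perimeter-only toolpath
G21 ; units = mm
G90 ; absolute positioning
G28 ; home
; layer 1
G0 Z1.167
G0 X0.000 Y0.000
G1 X15.000 Y0.000
G1 X15.000 Y10.000
G1 X4.000 Y10.000
G1 X4.000 Y26.000
G1 X0.000 Y26.000
G1 X0.000 Y0.000
; layer 2
G0 Z2.333
G0 X0.000 Y0.000
G1 X15.000 Y0.000
G1 X15.000 Y10.000
G1 X4.000 Y10.000
G1 X4.000 Y26.000
G1 X0.000 Y26.000
G1 X0.000 Y0.000
; layer 3
G0 Z3.500
G0 X0.000 Y0.000
G1 X15.000 Y0.000
G1 X15.000 Y10.000
G1 X4.000 Y10.000
G1 X4.000 Y26.000
G1 X0.000 Y26.000
G1 X0.000 Y0.000
; layer 4
G0 Z4.667
G0 X0.000 Y0.000
G1 X15.000 Y0.000
G1 X15.000 Y10.000
G1 X4.000 Y10.000
G1 X4.000 Y26.000
G1 X0.000 Y26.000
G1 X0.000 Y0.000
; layer 5
G0 Z5.833
G0 X0.000 Y0.000
G1 X15.000 Y0.000
G1 X15.000 Y10.000
G1 X4.000 Y10.000
G1 X4.000 Y26.000
G1 X0.000 Y26.000
G1 X0.000 Y0.000
; layer 6
G0 Z7.000
G0 X0.000 Y0.000
G1 X15.000 Y0.000
G1 X15.000 Y10.000
G1 X4.000 Y10.000
G1 X4.000 Y26.000
G1 X0.000 Y26.000
G1 X0.000 Y0.000
M2 ; end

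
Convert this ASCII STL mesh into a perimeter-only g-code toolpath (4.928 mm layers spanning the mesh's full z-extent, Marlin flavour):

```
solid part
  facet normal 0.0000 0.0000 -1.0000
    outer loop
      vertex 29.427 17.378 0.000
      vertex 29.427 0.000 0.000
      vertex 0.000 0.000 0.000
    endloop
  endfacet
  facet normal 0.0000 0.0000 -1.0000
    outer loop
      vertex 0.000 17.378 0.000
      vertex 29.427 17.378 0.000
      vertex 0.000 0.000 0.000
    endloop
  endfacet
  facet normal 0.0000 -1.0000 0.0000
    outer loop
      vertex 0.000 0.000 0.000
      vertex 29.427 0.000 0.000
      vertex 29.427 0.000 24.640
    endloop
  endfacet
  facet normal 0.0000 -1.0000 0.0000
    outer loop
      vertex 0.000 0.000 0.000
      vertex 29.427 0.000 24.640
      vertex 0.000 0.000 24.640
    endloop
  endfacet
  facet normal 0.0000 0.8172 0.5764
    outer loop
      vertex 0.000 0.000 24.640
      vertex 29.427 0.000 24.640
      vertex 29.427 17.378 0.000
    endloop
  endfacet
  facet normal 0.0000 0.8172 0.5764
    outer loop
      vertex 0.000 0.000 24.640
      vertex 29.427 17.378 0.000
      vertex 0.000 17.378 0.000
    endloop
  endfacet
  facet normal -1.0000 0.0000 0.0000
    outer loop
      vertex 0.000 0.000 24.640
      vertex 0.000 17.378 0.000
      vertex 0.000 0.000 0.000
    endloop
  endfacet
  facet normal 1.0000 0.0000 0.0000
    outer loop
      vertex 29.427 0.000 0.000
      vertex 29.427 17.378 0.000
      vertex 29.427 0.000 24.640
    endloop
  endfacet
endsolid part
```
; perimeter-only toolpath
G21 ; units = mm
G90 ; absolute positioning
G28 ; home
; layer 1
G0 Z4.928
G0 X0.000 Y0.000
G1 X29.427 Y0.000
G1 X29.427 Y13.902
G1 X0.000 Y13.902
G1 X0.000 Y0.000
; layer 2
G0 Z9.856
G0 X0.000 Y0.000
G1 X29.427 Y0.000
G1 X29.427 Y10.427
G1 X0.000 Y10.427
G1 X0.000 Y0.000
; layer 3
G0 Z14.784
G0 X0.000 Y0.000
G1 X29.427 Y0.000
G1 X29.427 Y6.951
G1 X0.000 Y6.951
G1 X0.000 Y0.000
; layer 4
G0 Z19.712
G0 X0.000 Y0.000
G1 X29.427 Y0.000
G1 X29.427 Y3.476
G1 X0.000 Y3.476
G1 X0.000 Y0.000
M2 ; end

The solid is a wedge (ramp): 29.4 × 17.4 mm base, rising to 24.6 mm along the y=0 edge and sloping linearly to z=0 at y=17.4. Slicing at Δz = 4.928 mm — 5 equal slices spanning the solid's height, so layer i sits at z = i·h/5 — gives 4 non-empty perimeters. Each is a 4-segment closed polygon; G0 lifts to the layer z and rapids to the start vertex, then G1 traces the edges. The cross-section shrinks linearly with z (the slice at the apex is degenerate and omitted).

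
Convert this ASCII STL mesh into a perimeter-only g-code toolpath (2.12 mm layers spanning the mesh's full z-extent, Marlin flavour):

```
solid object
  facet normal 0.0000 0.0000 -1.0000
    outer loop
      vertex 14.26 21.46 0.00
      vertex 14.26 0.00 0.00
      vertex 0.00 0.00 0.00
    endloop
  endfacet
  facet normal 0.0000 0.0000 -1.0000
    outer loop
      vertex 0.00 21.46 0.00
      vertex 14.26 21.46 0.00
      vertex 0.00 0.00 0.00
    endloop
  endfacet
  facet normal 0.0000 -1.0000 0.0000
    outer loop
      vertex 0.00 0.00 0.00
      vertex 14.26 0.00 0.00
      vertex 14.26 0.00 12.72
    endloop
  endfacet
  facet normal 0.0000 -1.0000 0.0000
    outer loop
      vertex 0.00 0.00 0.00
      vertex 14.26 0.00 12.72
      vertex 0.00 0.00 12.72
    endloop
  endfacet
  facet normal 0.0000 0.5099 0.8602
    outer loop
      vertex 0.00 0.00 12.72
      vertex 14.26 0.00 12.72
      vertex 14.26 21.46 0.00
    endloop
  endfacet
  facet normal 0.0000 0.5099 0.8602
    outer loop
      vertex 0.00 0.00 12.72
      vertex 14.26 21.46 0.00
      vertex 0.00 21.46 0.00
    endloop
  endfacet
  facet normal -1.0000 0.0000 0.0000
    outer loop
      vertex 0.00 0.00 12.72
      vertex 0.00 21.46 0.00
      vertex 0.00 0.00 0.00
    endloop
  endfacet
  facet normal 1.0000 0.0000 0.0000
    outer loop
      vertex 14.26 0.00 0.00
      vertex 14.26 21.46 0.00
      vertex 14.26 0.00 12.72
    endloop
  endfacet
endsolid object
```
; perimeter-only toolpath
G21 ; units = mm
G90 ; absolute positioning
G28 ; home
; layer 1
G0 Z2.12
G0 X0.00 Y0.00
G1 X14.26 Y0.00
G1 X14.26 Y17.88
G1 X0.00 Y17.88
G1 X0.00 Y0.00
; layer 2
G0 Z4.24
G0 X0.00 Y0.00
G1 X14.26 Y0.00
G1 X14.26 Y14.31
G1 X0.00 Y14.31
G1 X0.00 Y0.00
; layer 3
G0 Z6.36
G0 X0.00 Y0.00
G1 X14.26 Y0.00
G1 X14.26 Y10.73
G1 X0.00 Y10.73
G1 X0.00 Y0.00
; layer 4
G0 Z8.48
G0 X0.00 Y0.00
G1 X14.26 Y0.00
G1 X14.26 Y7.15
G1 X0.00 Y7.15
G1 X0.00 Y0.00
; layer 5
G0 Z10.60
G0 X0.00 Y0.00
G1 X14.26 Y0.00
G1 X14.26 Y3.58
G1 X0.00 Y3.58
G1 X0.00 Y0.00
M2 ; end

The solid is a wedge (ramp): 14.3 × 21.5 mm base, rising to 12.7 mm along the y=0 edge and sloping linearly to z=0 at y=21.5. Slicing at Δz = 2.12 mm — 6 equal slices spanning the solid's height, so layer i sits at z = i·h/6 — gives 5 non-empty perimeters. Each is a 4-segment closed polygon; G0 lifts to the layer z and rapids to the start vertex, then G1 traces the edges. The cross-section shrinks linearly with z (the slice at the apex is degenerate and omitted).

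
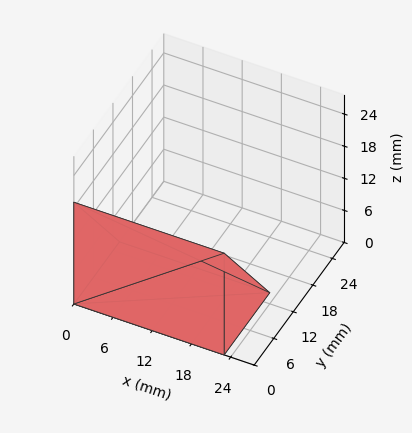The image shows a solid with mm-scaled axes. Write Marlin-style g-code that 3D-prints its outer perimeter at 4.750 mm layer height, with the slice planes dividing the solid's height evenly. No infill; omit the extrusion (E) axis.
Reading the render: the shape is a wedge (ramp): 23 × 14 mm base, rising to 19 mm along the y=0 edge and sloping linearly to z=0 at y=14 (dimensions read to the nearest mm from the axis ticks). For the g-code, the solid's height is divided into equal slices at the stated Δz and each level perimeter traced with G1 moves after a G0 lift.

; perimeter-only toolpath
G21 ; units = mm
G90 ; absolute positioning
G28 ; home
; layer 1
G0 Z4.750
G0 X0.000 Y0.000
G1 X23.000 Y0.000
G1 X23.000 Y10.500
G1 X0.000 Y10.500
G1 X0.000 Y0.000
; layer 2
G0 Z9.500
G0 X0.000 Y0.000
G1 X23.000 Y0.000
G1 X23.000 Y7.000
G1 X0.000 Y7.000
G1 X0.000 Y0.000
; layer 3
G0 Z14.250
G0 X0.000 Y0.000
G1 X23.000 Y0.000
G1 X23.000 Y3.500
G1 X0.000 Y3.500
G1 X0.000 Y0.000
M2 ; end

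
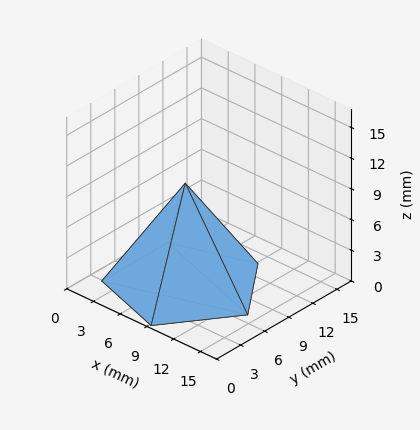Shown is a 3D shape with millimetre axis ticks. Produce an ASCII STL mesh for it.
Reading the render: the shape is a regular 5-sided pyramid, base circumscribed radius ≈ 7 mm, apex at z ≈ 10 mm (dimensions read to the nearest mm from the axis ticks). For the STL, each face is triangulated and given an outward normal.

solid part
  facet normal 0.0000 0.0000 -1.0000
    outer loop
      vertex 1.337 11.114 0.000
      vertex 9.163 13.657 0.000
      vertex 14.000 7.000 0.000
    endloop
  endfacet
  facet normal 0.0000 0.0000 -1.0000
    outer loop
      vertex 1.337 2.886 0.000
      vertex 1.337 11.114 0.000
      vertex 14.000 7.000 0.000
    endloop
  endfacet
  facet normal 0.0000 0.0000 -1.0000
    outer loop
      vertex 9.163 0.343 0.000
      vertex 1.337 2.886 0.000
      vertex 14.000 7.000 0.000
    endloop
  endfacet
  facet normal 0.7040 0.5115 0.4928
    outer loop
      vertex 14.000 7.000 0.000
      vertex 9.163 13.657 0.000
      vertex 7.000 7.000 10.000
    endloop
  endfacet
  facet normal -0.2689 0.8276 0.4928
    outer loop
      vertex 9.163 13.657 0.000
      vertex 1.337 11.114 0.000
      vertex 7.000 7.000 10.000
    endloop
  endfacet
  facet normal -0.8702 0.0000 0.4928
    outer loop
      vertex 1.337 11.114 0.000
      vertex 1.337 2.886 0.000
      vertex 7.000 7.000 10.000
    endloop
  endfacet
  facet normal -0.2689 -0.8276 0.4928
    outer loop
      vertex 1.337 2.886 0.000
      vertex 9.163 0.343 0.000
      vertex 7.000 7.000 10.000
    endloop
  endfacet
  facet normal 0.7040 -0.5115 0.4928
    outer loop
      vertex 9.163 0.343 0.000
      vertex 14.000 7.000 0.000
      vertex 7.000 7.000 10.000
    endloop
  endfacet
endsolid part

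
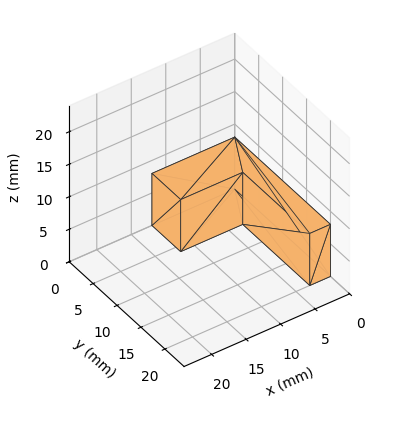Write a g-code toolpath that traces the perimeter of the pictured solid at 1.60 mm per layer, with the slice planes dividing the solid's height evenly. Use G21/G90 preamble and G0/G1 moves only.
Reading the render: the shape is an L-shaped prism: outer 12 × 20 mm, arm thicknesses ≈ 6 mm (horizontal) and 3 mm (vertical), extruded 8 mm in z (dimensions read to the nearest mm from the axis ticks). For the g-code, the solid's height is divided into equal slices at the stated Δz and each level perimeter traced with G1 moves after a G0 lift.

; perimeter-only toolpath
G21 ; units = mm
G90 ; absolute positioning
G28 ; home
; layer 1
G0 Z1.60
G0 X0.00 Y0.00
G1 X12.00 Y0.00
G1 X12.00 Y6.00
G1 X3.00 Y6.00
G1 X3.00 Y20.00
G1 X0.00 Y20.00
G1 X0.00 Y0.00
; layer 2
G0 Z3.20
G0 X0.00 Y0.00
G1 X12.00 Y0.00
G1 X12.00 Y6.00
G1 X3.00 Y6.00
G1 X3.00 Y20.00
G1 X0.00 Y20.00
G1 X0.00 Y0.00
; layer 3
G0 Z4.80
G0 X0.00 Y0.00
G1 X12.00 Y0.00
G1 X12.00 Y6.00
G1 X3.00 Y6.00
G1 X3.00 Y20.00
G1 X0.00 Y20.00
G1 X0.00 Y0.00
; layer 4
G0 Z6.40
G0 X0.00 Y0.00
G1 X12.00 Y0.00
G1 X12.00 Y6.00
G1 X3.00 Y6.00
G1 X3.00 Y20.00
G1 X0.00 Y20.00
G1 X0.00 Y0.00
; layer 5
G0 Z8.00
G0 X0.00 Y0.00
G1 X12.00 Y0.00
G1 X12.00 Y6.00
G1 X3.00 Y6.00
G1 X3.00 Y20.00
G1 X0.00 Y20.00
G1 X0.00 Y0.00
M2 ; end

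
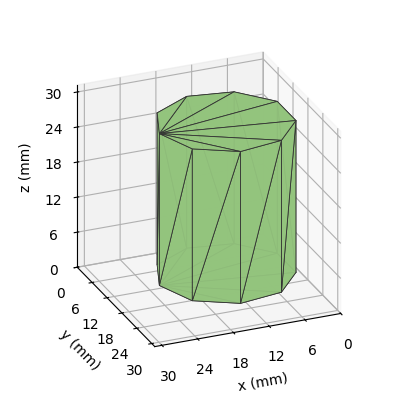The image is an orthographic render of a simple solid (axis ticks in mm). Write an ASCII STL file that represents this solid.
Reading the render: the shape is a regular 9-sided prism (a cylinder approximated with 9 flat sides), circumscribed radius ≈ 11 mm, height ≈ 26 mm (dimensions read to the nearest mm from the axis ticks). For the STL, each face is triangulated and given an outward normal.

solid part
  facet normal 0.0000 0.0000 -1.0000
    outer loop
      vertex 12.910 21.833 0.000
      vertex 19.426 18.071 0.000
      vertex 22.000 11.000 0.000
    endloop
  endfacet
  facet normal 0.0000 0.0000 -1.0000
    outer loop
      vertex 5.500 20.526 0.000
      vertex 12.910 21.833 0.000
      vertex 22.000 11.000 0.000
    endloop
  endfacet
  facet normal 0.0000 0.0000 -1.0000
    outer loop
      vertex 0.663 14.762 0.000
      vertex 5.500 20.526 0.000
      vertex 22.000 11.000 0.000
    endloop
  endfacet
  facet normal 0.0000 0.0000 -1.0000
    outer loop
      vertex 0.663 7.238 0.000
      vertex 0.663 14.762 0.000
      vertex 22.000 11.000 0.000
    endloop
  endfacet
  facet normal 0.0000 0.0000 -1.0000
    outer loop
      vertex 5.500 1.474 0.000
      vertex 0.663 7.238 0.000
      vertex 22.000 11.000 0.000
    endloop
  endfacet
  facet normal 0.0000 0.0000 -1.0000
    outer loop
      vertex 12.910 0.167 0.000
      vertex 5.500 1.474 0.000
      vertex 22.000 11.000 0.000
    endloop
  endfacet
  facet normal 0.0000 0.0000 -1.0000
    outer loop
      vertex 19.426 3.929 0.000
      vertex 12.910 0.167 0.000
      vertex 22.000 11.000 0.000
    endloop
  endfacet
  facet normal 0.0000 0.0000 1.0000
    outer loop
      vertex 22.000 11.000 26.000
      vertex 19.426 18.071 26.000
      vertex 12.910 21.833 26.000
    endloop
  endfacet
  facet normal 0.0000 0.0000 1.0000
    outer loop
      vertex 22.000 11.000 26.000
      vertex 12.910 21.833 26.000
      vertex 5.500 20.526 26.000
    endloop
  endfacet
  facet normal 0.0000 0.0000 1.0000
    outer loop
      vertex 22.000 11.000 26.000
      vertex 5.500 20.526 26.000
      vertex 0.663 14.762 26.000
    endloop
  endfacet
  facet normal 0.0000 0.0000 1.0000
    outer loop
      vertex 22.000 11.000 26.000
      vertex 0.663 14.762 26.000
      vertex 0.663 7.238 26.000
    endloop
  endfacet
  facet normal 0.0000 0.0000 1.0000
    outer loop
      vertex 22.000 11.000 26.000
      vertex 0.663 7.238 26.000
      vertex 5.500 1.474 26.000
    endloop
  endfacet
  facet normal 0.0000 0.0000 1.0000
    outer loop
      vertex 22.000 11.000 26.000
      vertex 5.500 1.474 26.000
      vertex 12.910 0.167 26.000
    endloop
  endfacet
  facet normal 0.0000 0.0000 1.0000
    outer loop
      vertex 22.000 11.000 26.000
      vertex 12.910 0.167 26.000
      vertex 19.426 3.929 26.000
    endloop
  endfacet
  facet normal 0.9397 0.3421 0.0000
    outer loop
      vertex 22.000 11.000 0.000
      vertex 19.426 18.071 0.000
      vertex 19.426 18.071 26.000
    endloop
  endfacet
  facet normal 0.9397 0.3421 0.0000
    outer loop
      vertex 22.000 11.000 0.000
      vertex 19.426 18.071 26.000
      vertex 22.000 11.000 26.000
    endloop
  endfacet
  facet normal 0.5000 0.8660 0.0000
    outer loop
      vertex 19.426 18.071 0.000
      vertex 12.910 21.833 0.000
      vertex 12.910 21.833 26.000
    endloop
  endfacet
  facet normal 0.5000 0.8660 0.0000
    outer loop
      vertex 19.426 18.071 0.000
      vertex 12.910 21.833 26.000
      vertex 19.426 18.071 26.000
    endloop
  endfacet
  facet normal -0.1737 0.9848 0.0000
    outer loop
      vertex 12.910 21.833 0.000
      vertex 5.500 20.526 0.000
      vertex 5.500 20.526 26.000
    endloop
  endfacet
  facet normal -0.1737 0.9848 0.0000
    outer loop
      vertex 12.910 21.833 0.000
      vertex 5.500 20.526 26.000
      vertex 12.910 21.833 26.000
    endloop
  endfacet
  facet normal -0.7660 0.6428 0.0000
    outer loop
      vertex 5.500 20.526 0.000
      vertex 0.663 14.762 0.000
      vertex 0.663 14.762 26.000
    endloop
  endfacet
  facet normal -0.7660 0.6428 0.0000
    outer loop
      vertex 5.500 20.526 0.000
      vertex 0.663 14.762 26.000
      vertex 5.500 20.526 26.000
    endloop
  endfacet
  facet normal -1.0000 0.0000 0.0000
    outer loop
      vertex 0.663 14.762 0.000
      vertex 0.663 7.238 0.000
      vertex 0.663 7.238 26.000
    endloop
  endfacet
  facet normal -1.0000 0.0000 0.0000
    outer loop
      vertex 0.663 14.762 0.000
      vertex 0.663 7.238 26.000
      vertex 0.663 14.762 26.000
    endloop
  endfacet
  facet normal -0.7660 -0.6428 0.0000
    outer loop
      vertex 0.663 7.238 0.000
      vertex 5.500 1.474 0.000
      vertex 5.500 1.474 26.000
    endloop
  endfacet
  facet normal -0.7660 -0.6428 0.0000
    outer loop
      vertex 0.663 7.238 0.000
      vertex 5.500 1.474 26.000
      vertex 0.663 7.238 26.000
    endloop
  endfacet
  facet normal -0.1737 -0.9848 0.0000
    outer loop
      vertex 5.500 1.474 0.000
      vertex 12.910 0.167 0.000
      vertex 12.910 0.167 26.000
    endloop
  endfacet
  facet normal -0.1737 -0.9848 0.0000
    outer loop
      vertex 5.500 1.474 0.000
      vertex 12.910 0.167 26.000
      vertex 5.500 1.474 26.000
    endloop
  endfacet
  facet normal 0.5000 -0.8660 0.0000
    outer loop
      vertex 12.910 0.167 0.000
      vertex 19.426 3.929 0.000
      vertex 19.426 3.929 26.000
    endloop
  endfacet
  facet normal 0.5000 -0.8660 0.0000
    outer loop
      vertex 12.910 0.167 0.000
      vertex 19.426 3.929 26.000
      vertex 12.910 0.167 26.000
    endloop
  endfacet
  facet normal 0.9397 -0.3421 0.0000
    outer loop
      vertex 19.426 3.929 0.000
      vertex 22.000 11.000 0.000
      vertex 22.000 11.000 26.000
    endloop
  endfacet
  facet normal 0.9397 -0.3421 0.0000
    outer loop
      vertex 19.426 3.929 0.000
      vertex 22.000 11.000 26.000
      vertex 19.426 3.929 26.000
    endloop
  endfacet
endsolid part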